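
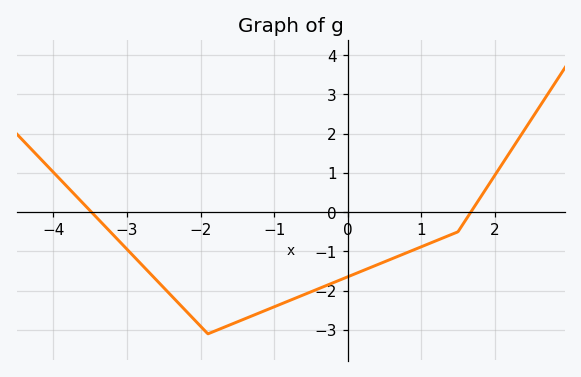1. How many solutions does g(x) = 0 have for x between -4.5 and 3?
2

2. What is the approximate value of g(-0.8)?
-2.26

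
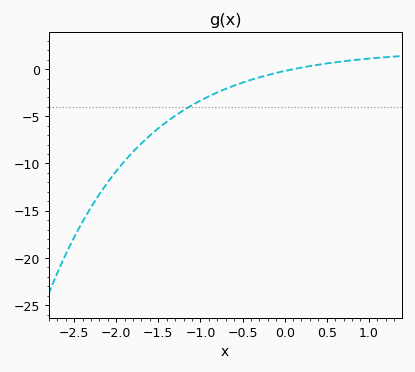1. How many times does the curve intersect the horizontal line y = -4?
1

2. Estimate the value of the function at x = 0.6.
0.719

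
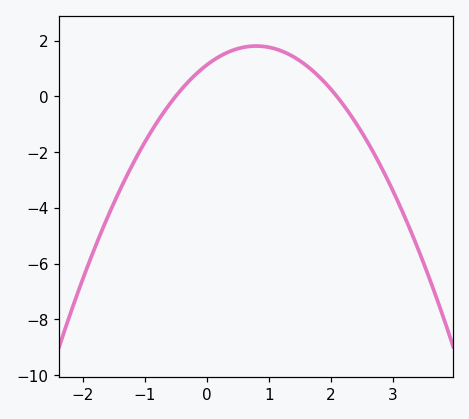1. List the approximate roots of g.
-0.5, 2.1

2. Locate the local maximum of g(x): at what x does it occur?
0.8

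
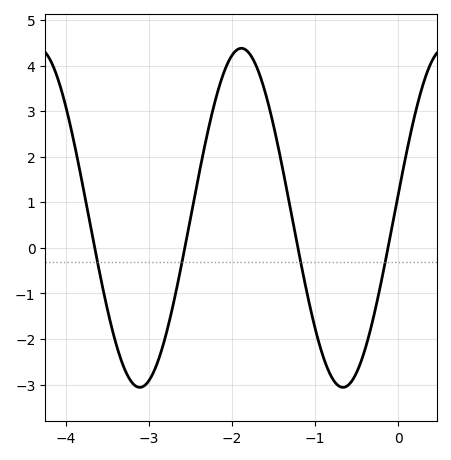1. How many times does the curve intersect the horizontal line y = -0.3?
4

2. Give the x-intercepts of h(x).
-3.65, -2.57, -1.21, -0.124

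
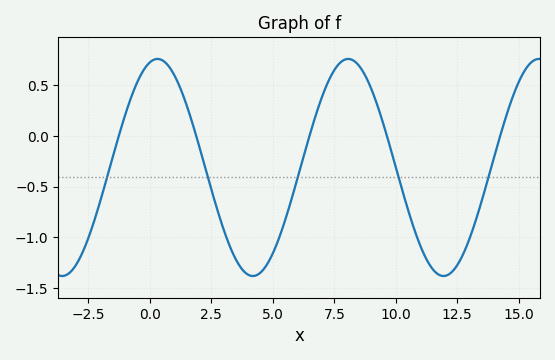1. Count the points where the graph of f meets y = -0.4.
5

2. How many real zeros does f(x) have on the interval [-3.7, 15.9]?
5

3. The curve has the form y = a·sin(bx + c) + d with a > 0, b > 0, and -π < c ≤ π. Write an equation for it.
y = 1.07sin(0.81x + 1.3) - 0.31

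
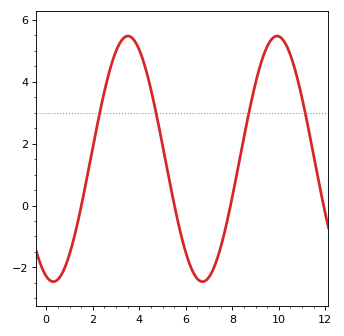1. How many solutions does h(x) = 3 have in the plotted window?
4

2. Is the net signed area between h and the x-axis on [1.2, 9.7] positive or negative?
positive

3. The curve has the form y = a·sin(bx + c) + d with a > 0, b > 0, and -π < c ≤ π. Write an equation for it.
y = 3.97sin(0.98x - 1.87) + 1.51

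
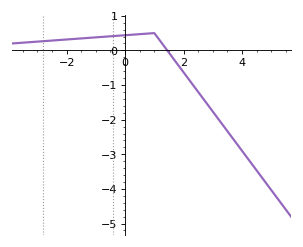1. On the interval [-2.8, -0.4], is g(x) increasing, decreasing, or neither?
increasing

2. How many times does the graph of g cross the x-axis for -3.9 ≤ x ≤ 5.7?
1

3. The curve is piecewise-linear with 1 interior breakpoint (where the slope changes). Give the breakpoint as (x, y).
(1, 0.5)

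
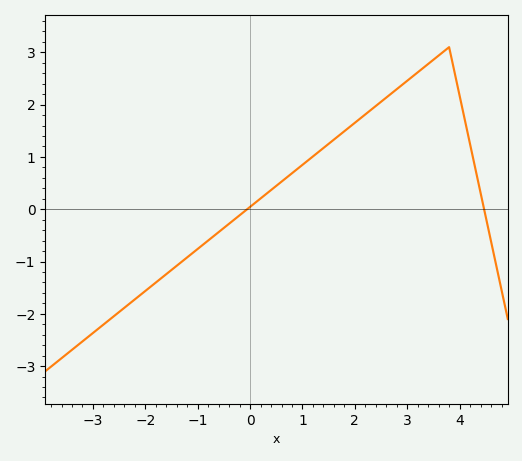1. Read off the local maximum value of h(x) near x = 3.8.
3.1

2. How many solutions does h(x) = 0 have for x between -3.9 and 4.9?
2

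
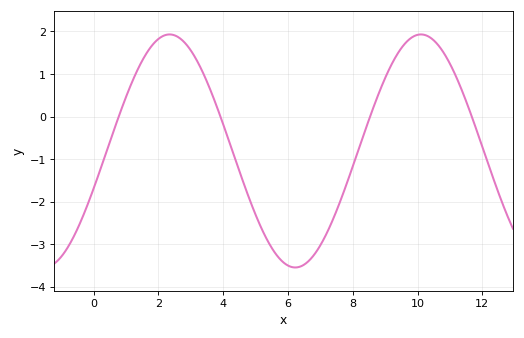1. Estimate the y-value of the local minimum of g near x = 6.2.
-3.5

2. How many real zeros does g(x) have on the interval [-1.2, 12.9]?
4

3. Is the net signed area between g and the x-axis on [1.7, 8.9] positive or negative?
negative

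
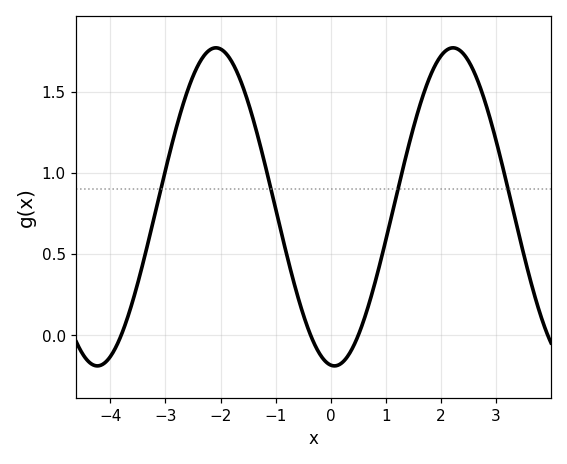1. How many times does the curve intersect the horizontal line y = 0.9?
4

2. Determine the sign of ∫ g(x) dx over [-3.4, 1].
positive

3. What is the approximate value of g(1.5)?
1.28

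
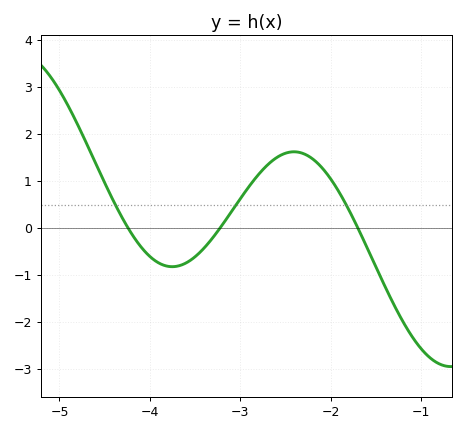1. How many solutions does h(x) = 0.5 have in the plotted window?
3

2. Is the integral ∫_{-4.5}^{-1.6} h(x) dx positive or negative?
positive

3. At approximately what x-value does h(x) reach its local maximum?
-2.4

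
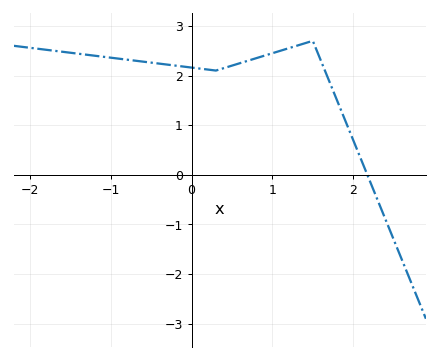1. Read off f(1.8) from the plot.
1.5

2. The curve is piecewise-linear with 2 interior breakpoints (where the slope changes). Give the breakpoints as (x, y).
(0.3, 2.1); (1.5, 2.7)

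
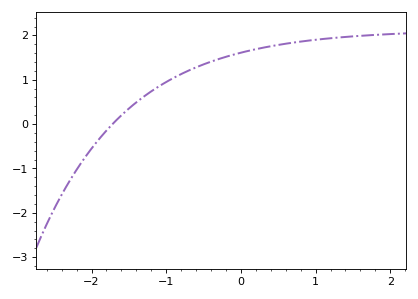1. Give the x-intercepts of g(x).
-1.72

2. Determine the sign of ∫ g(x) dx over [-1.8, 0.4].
positive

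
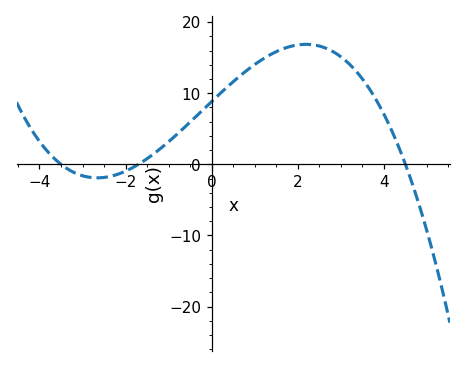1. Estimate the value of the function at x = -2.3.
-1.62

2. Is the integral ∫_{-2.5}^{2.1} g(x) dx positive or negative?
positive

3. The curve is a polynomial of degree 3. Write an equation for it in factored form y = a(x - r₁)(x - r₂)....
y = -0.33(x + 3.5)(x + 1.7)(x - 4.5)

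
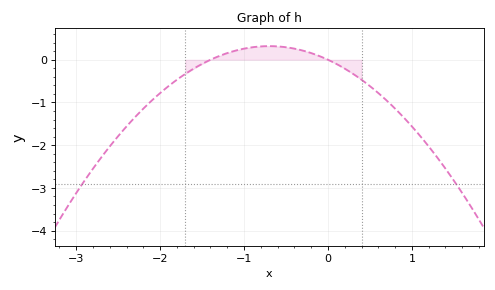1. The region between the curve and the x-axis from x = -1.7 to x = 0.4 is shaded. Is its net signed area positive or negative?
positive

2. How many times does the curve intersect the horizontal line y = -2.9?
2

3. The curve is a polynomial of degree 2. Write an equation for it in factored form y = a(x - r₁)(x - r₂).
y = -0.65(x + 1.4)(x - 0)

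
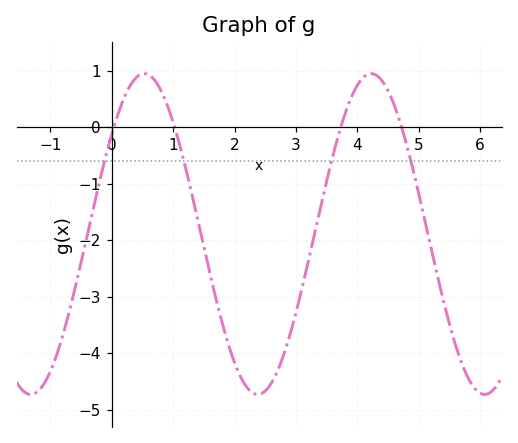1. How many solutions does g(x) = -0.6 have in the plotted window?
4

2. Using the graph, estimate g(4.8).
-0.3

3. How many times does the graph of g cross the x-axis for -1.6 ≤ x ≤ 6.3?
4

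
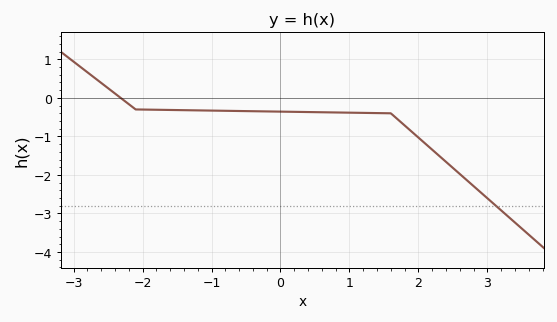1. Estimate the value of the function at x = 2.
-1.03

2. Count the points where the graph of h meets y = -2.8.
1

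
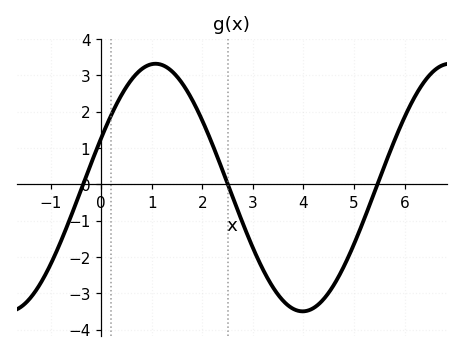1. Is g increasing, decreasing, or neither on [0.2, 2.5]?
neither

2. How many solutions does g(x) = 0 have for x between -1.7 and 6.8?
3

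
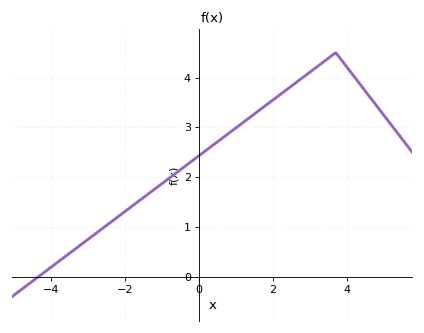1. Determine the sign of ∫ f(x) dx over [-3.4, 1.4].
positive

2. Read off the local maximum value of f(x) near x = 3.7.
4.5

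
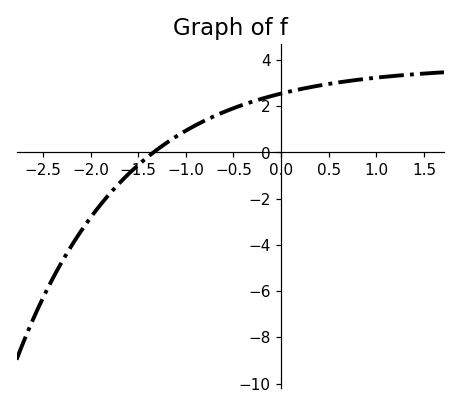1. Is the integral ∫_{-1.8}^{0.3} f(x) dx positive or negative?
positive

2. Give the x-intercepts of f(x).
-1.3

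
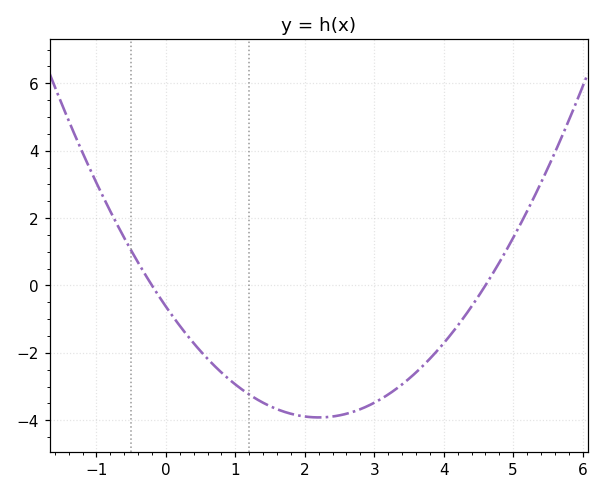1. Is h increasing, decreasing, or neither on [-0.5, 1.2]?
decreasing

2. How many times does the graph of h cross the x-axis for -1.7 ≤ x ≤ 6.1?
2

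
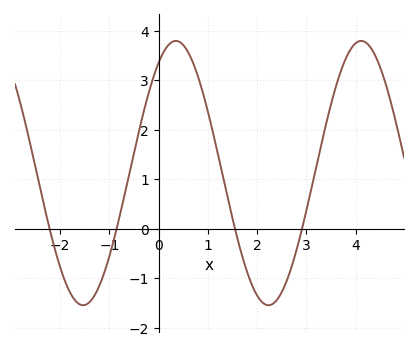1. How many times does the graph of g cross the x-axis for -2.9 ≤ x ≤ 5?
4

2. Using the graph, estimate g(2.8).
-0.4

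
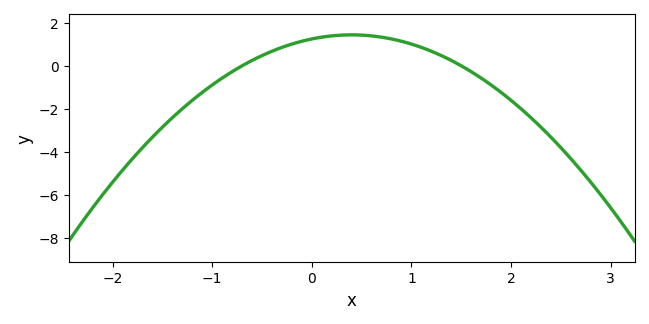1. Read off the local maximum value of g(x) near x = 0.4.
1.4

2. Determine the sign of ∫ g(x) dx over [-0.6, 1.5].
positive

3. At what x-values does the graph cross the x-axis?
-0.7, 1.5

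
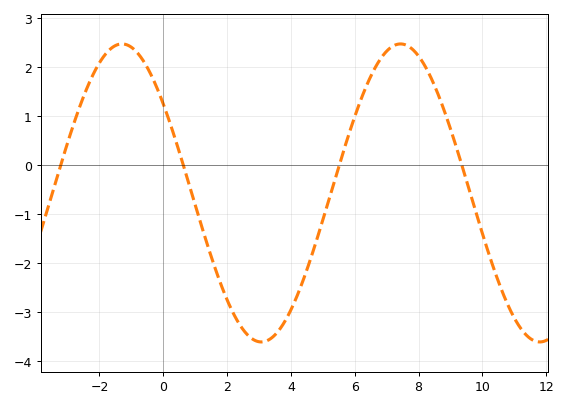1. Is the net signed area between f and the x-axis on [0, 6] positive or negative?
negative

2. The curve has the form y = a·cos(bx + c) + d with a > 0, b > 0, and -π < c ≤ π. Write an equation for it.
y = 3.04cos(0.72x + 0.93) - 0.57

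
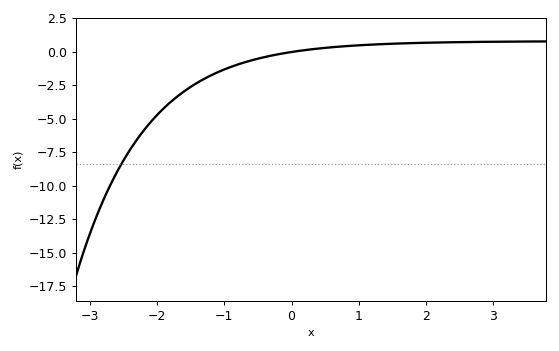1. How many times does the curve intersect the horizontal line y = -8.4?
1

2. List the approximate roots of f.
0.026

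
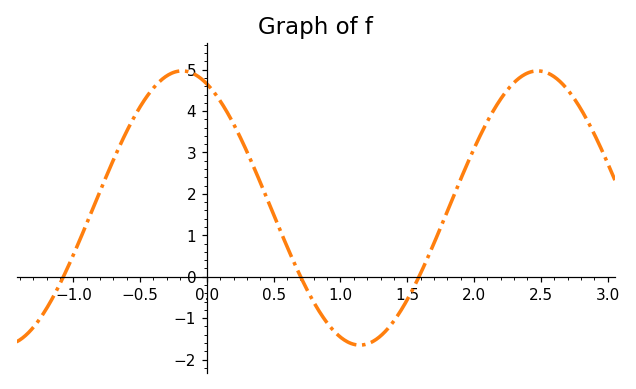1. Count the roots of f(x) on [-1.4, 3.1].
3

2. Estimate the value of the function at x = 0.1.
4.24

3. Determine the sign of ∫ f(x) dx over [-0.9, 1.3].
positive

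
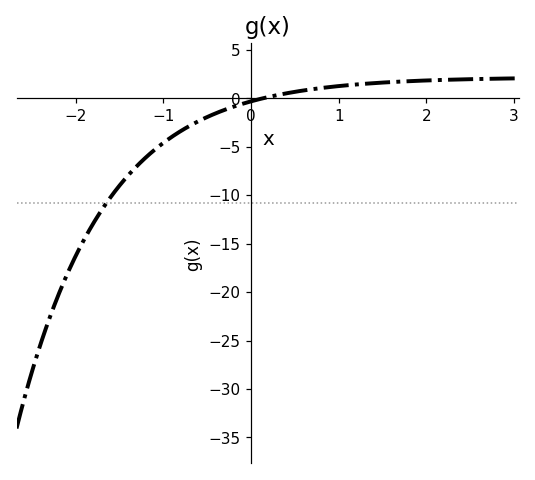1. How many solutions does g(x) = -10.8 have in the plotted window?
1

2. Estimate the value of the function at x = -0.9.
-3.95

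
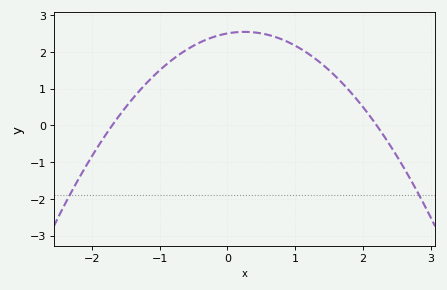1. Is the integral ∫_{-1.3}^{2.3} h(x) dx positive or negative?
positive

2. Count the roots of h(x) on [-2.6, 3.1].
2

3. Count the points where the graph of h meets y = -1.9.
2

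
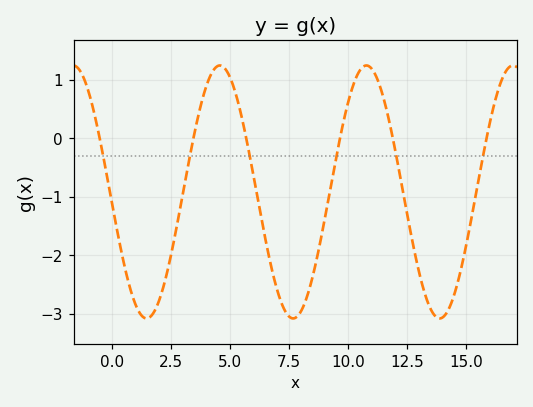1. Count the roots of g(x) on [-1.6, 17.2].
6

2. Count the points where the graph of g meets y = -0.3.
6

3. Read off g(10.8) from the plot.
1.24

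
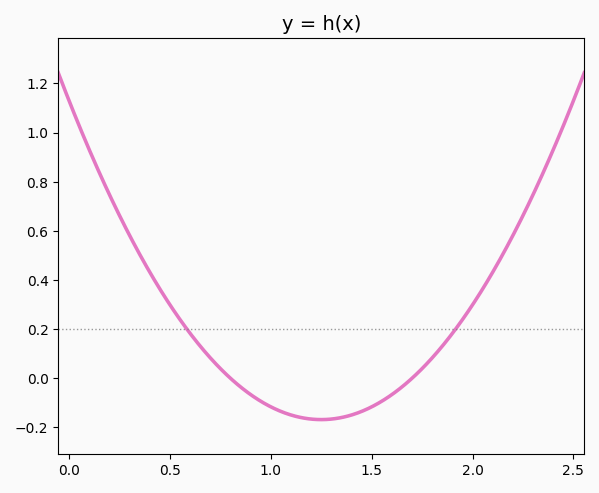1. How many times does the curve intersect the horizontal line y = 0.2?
2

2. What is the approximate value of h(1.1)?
-0.14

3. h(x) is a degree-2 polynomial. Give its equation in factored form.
y = 0.83(x - 0.8)(x - 1.7)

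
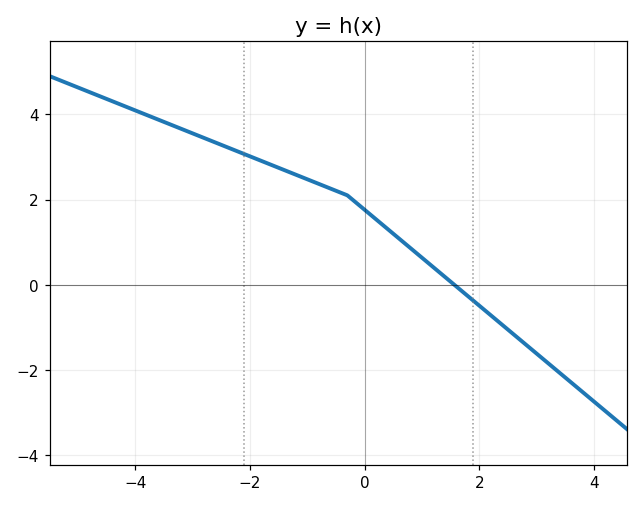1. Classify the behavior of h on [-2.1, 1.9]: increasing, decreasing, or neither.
decreasing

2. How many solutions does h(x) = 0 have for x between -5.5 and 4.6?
1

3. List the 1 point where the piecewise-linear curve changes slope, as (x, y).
(-0.3, 2.1)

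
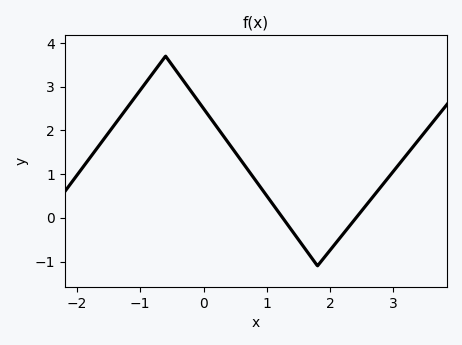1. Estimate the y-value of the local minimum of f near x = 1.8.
-1.1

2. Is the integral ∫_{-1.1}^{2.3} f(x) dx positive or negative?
positive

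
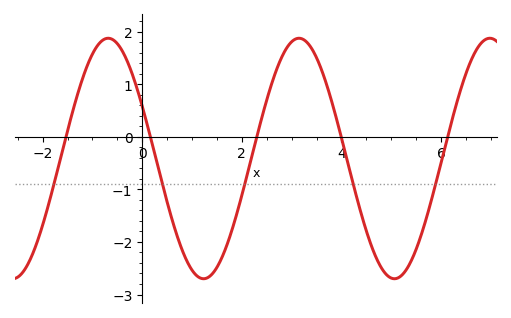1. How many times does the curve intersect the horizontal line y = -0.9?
5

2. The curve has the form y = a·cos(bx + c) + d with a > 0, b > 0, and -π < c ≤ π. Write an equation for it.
y = 2.29cos(1.64x + 1.12) - 0.41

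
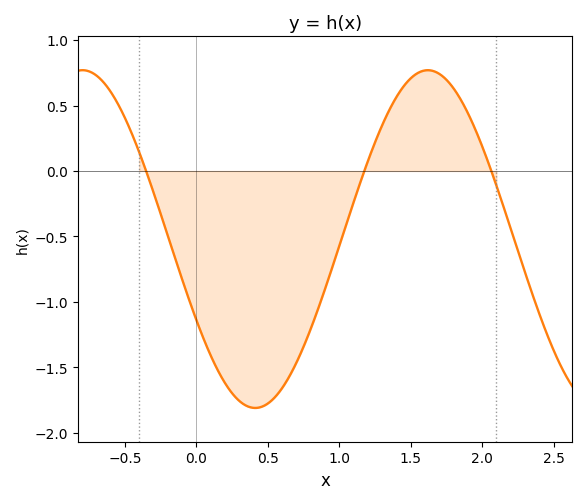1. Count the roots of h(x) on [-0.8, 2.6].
3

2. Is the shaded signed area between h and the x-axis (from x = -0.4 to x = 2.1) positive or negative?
negative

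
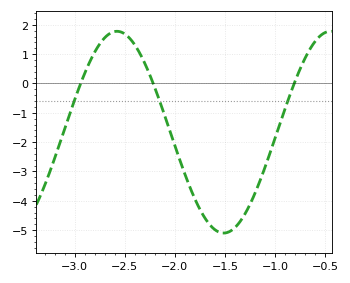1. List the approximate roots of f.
-2.95, -2.2, -0.8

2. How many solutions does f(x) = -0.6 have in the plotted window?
3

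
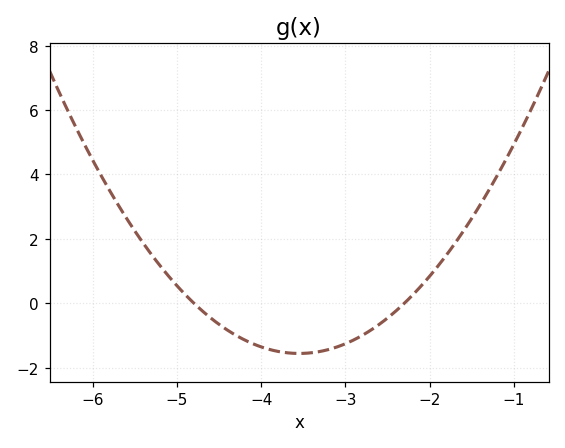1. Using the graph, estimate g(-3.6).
-1.6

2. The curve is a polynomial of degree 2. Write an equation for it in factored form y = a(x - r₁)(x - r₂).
y = 1(x + 4.8)(x + 2.3)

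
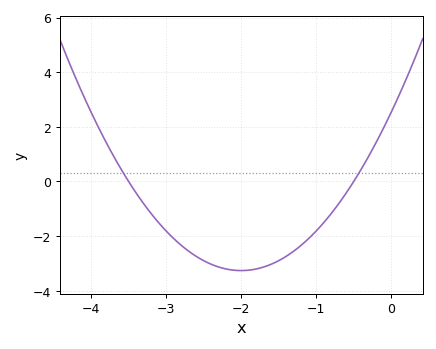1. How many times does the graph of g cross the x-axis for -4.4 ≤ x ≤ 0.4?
2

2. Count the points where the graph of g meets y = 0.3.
2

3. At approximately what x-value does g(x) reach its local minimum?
-2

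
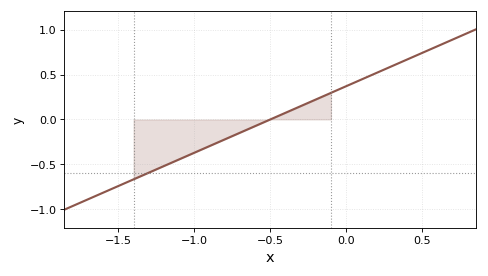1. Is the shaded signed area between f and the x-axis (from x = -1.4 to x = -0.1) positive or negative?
negative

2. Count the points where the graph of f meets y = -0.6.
1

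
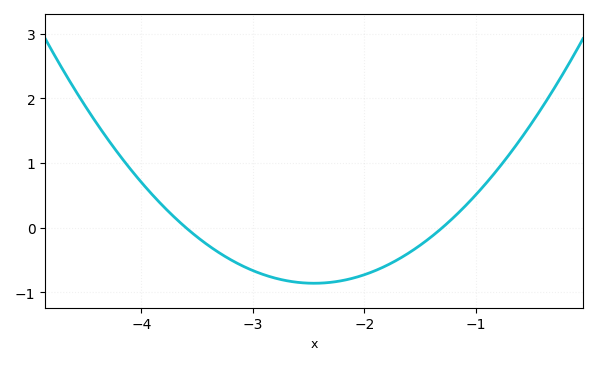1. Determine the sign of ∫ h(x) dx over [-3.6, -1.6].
negative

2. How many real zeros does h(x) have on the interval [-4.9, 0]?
2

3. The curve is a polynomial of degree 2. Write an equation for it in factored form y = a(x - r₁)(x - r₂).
y = 0.65(x + 3.6)(x + 1.3)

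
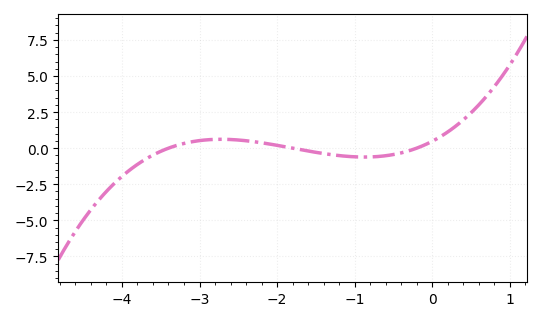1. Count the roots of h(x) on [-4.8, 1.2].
3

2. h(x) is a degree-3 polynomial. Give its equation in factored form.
y = 0.39(x + 3.4)(x + 1.8)(x + 0.2)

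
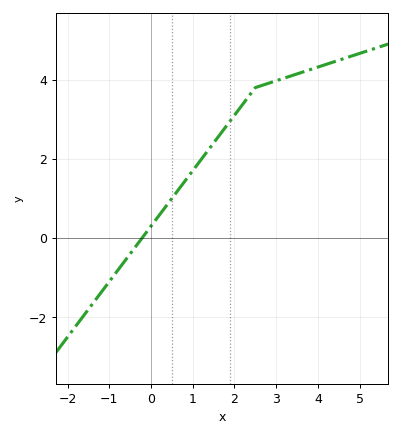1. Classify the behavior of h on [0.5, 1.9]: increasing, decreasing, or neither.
increasing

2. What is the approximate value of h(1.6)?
2.54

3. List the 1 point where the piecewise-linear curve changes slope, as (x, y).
(2.5, 3.8)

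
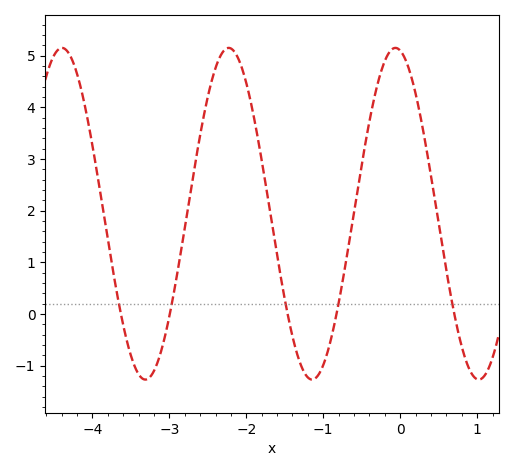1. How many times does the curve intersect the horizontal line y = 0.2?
5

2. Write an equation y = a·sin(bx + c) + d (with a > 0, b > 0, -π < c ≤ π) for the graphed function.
y = 3.21sin(2.9x + 1.75) + 1.94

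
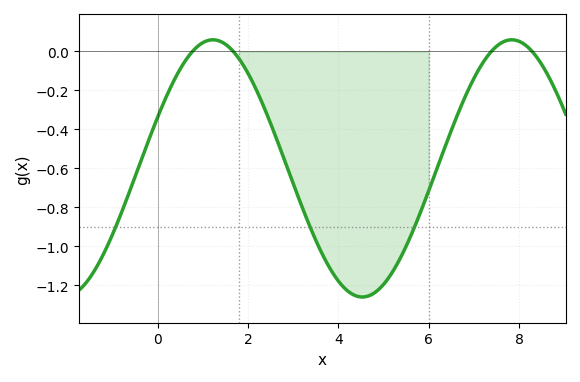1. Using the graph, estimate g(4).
-1.18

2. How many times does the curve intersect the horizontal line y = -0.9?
3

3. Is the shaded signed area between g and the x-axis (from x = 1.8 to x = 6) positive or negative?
negative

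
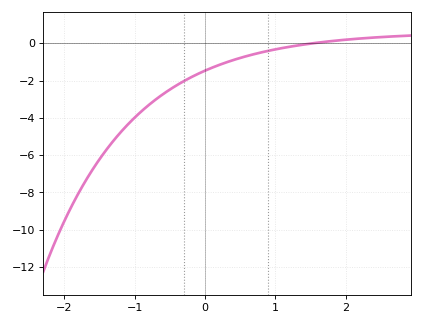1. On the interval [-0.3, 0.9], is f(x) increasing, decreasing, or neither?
increasing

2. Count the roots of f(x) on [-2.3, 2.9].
1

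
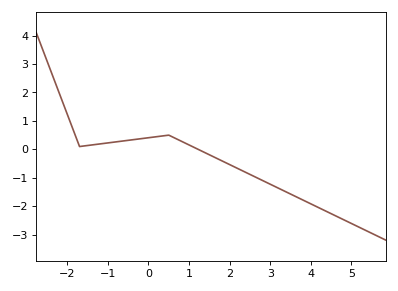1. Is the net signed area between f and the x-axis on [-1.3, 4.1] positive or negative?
negative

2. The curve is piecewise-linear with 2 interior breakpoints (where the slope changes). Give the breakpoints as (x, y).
(-1.7, 0.1); (0.5, 0.5)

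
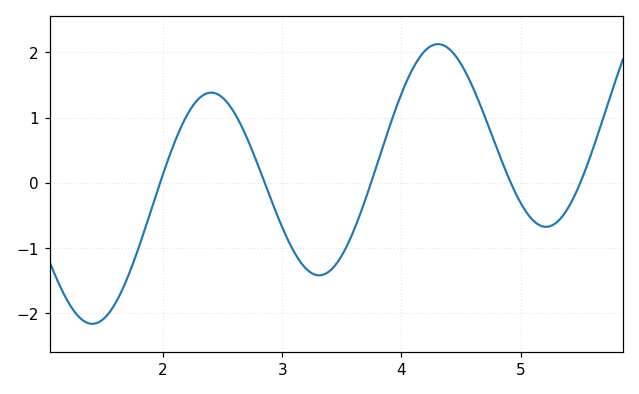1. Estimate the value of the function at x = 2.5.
1.3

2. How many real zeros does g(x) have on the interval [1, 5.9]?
5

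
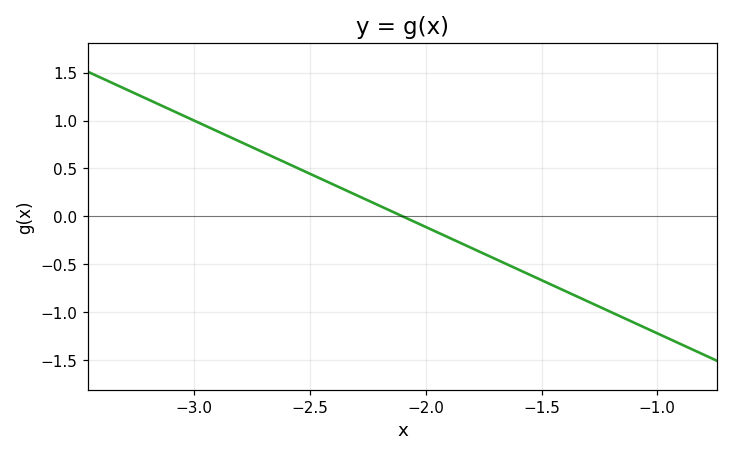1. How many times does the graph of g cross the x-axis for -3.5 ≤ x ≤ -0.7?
1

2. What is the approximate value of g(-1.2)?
-0.999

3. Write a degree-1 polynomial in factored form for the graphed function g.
y = -1.11(x + 2.1)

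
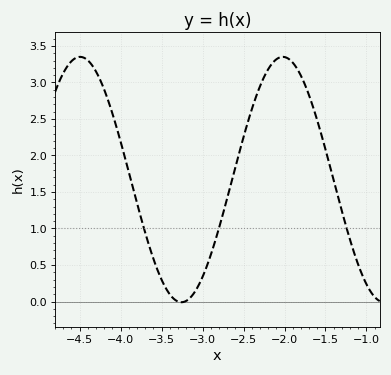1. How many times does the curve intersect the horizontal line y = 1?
3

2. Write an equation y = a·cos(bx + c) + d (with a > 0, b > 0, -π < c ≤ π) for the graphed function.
y = 1.68cos(2.5x - 1.1) + 1.67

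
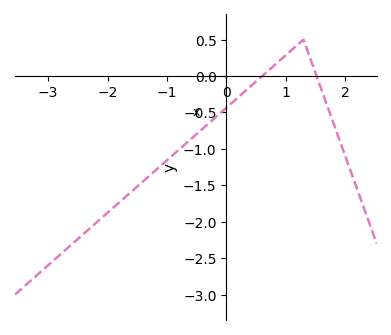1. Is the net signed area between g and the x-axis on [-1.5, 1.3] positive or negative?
negative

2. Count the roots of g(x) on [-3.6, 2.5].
2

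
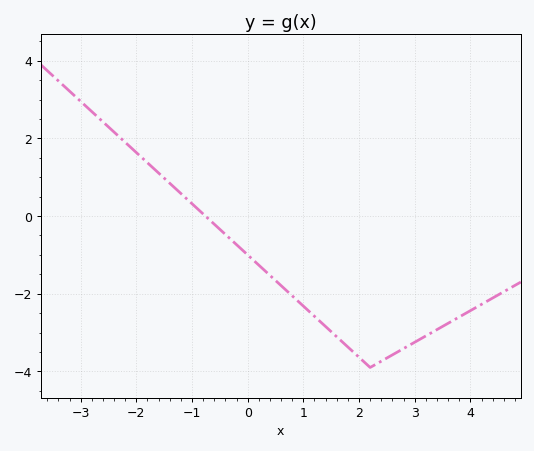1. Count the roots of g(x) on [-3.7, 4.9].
1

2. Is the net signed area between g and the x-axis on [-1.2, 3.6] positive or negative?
negative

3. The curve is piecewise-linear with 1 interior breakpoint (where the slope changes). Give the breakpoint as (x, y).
(2.2, -3.9)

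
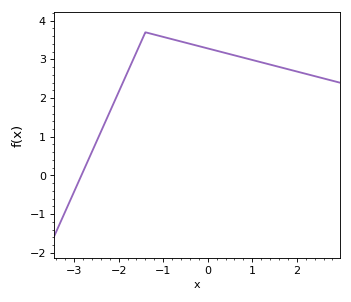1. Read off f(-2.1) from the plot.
1.9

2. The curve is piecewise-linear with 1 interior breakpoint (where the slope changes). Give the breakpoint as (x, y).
(-1.4, 3.7)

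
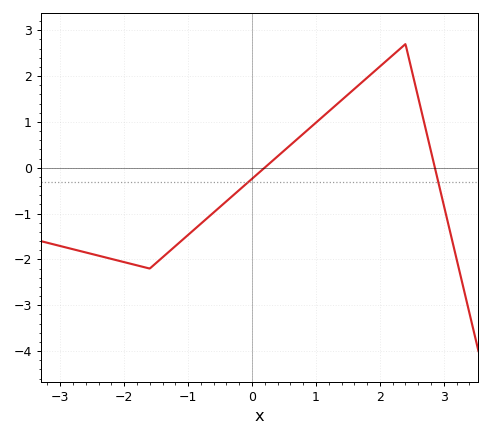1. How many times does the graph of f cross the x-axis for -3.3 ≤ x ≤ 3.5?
2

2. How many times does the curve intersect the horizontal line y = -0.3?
2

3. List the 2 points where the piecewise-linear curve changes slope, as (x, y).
(-1.6, -2.2); (2.4, 2.7)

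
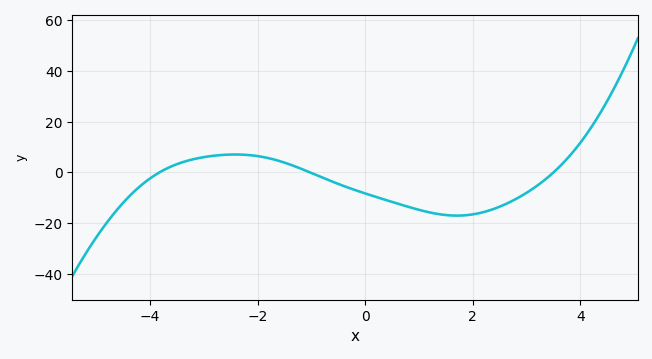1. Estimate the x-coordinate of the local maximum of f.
-2.4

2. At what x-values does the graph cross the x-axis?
-3.8, -1, 3.6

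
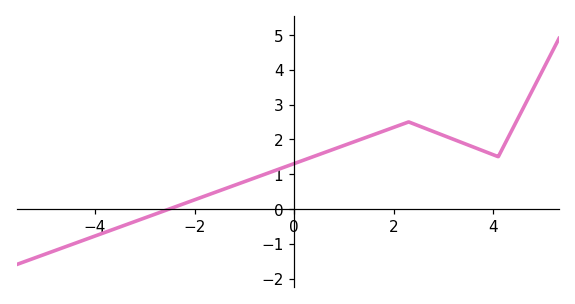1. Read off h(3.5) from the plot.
1.83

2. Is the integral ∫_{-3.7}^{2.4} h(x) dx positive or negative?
positive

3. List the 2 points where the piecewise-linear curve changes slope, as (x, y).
(2.3, 2.5); (4.1, 1.5)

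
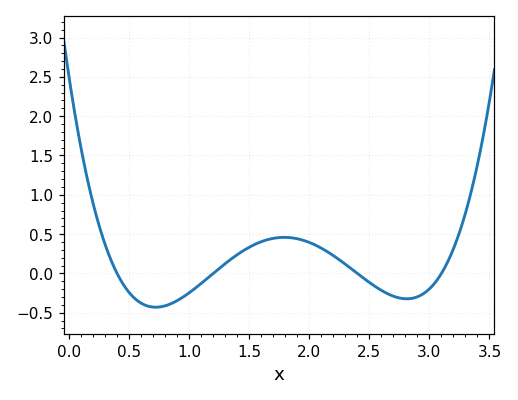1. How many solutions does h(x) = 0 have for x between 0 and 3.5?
4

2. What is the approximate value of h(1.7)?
0.45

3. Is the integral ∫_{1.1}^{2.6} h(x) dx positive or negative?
positive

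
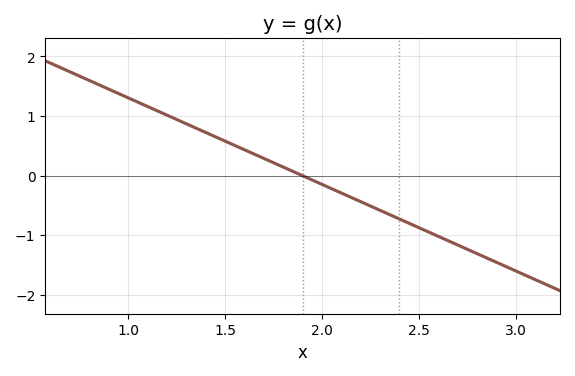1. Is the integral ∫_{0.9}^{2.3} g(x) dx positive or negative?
positive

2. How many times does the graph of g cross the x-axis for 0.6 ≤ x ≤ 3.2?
1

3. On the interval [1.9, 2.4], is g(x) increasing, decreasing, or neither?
decreasing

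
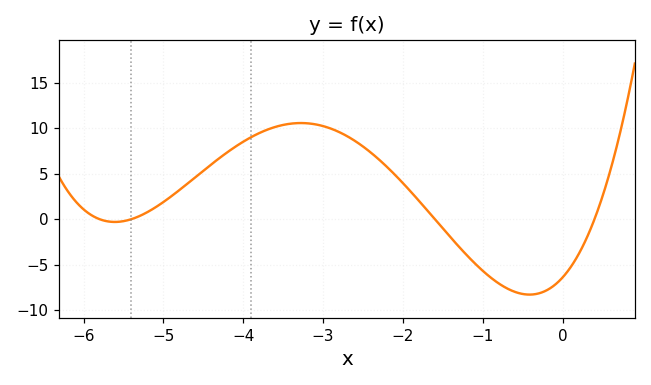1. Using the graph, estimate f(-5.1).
1.29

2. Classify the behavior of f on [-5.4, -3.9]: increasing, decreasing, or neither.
increasing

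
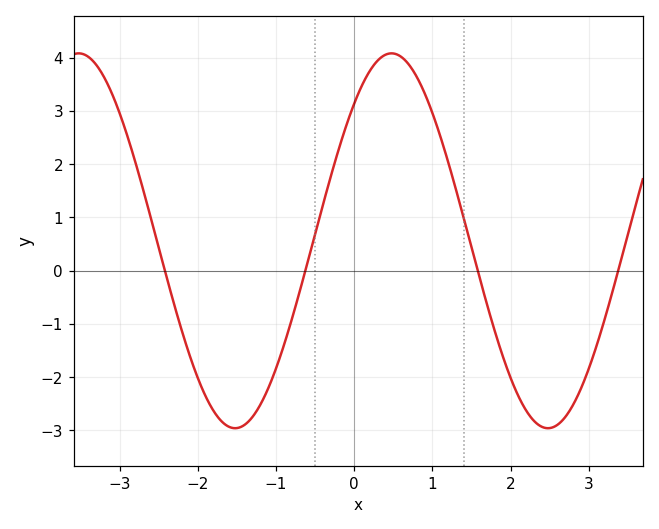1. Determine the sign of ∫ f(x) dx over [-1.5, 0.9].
positive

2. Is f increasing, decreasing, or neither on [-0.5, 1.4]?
neither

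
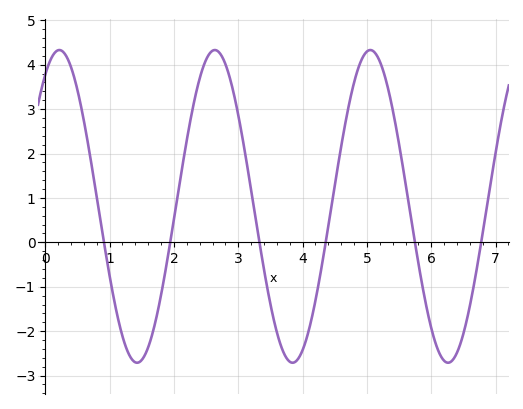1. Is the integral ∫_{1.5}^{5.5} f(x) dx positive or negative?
positive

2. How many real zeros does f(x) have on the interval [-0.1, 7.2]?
6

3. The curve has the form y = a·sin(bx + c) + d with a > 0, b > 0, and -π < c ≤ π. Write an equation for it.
y = 3.52sin(2.6x + 1) + 0.81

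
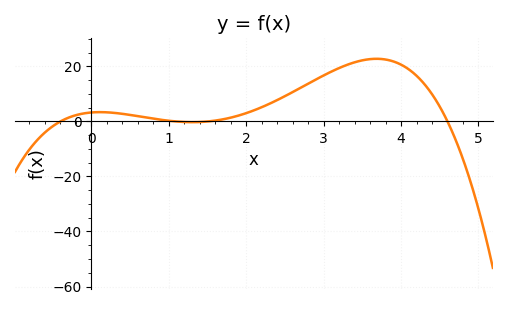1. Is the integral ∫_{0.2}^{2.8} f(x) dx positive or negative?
positive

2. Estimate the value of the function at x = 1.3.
0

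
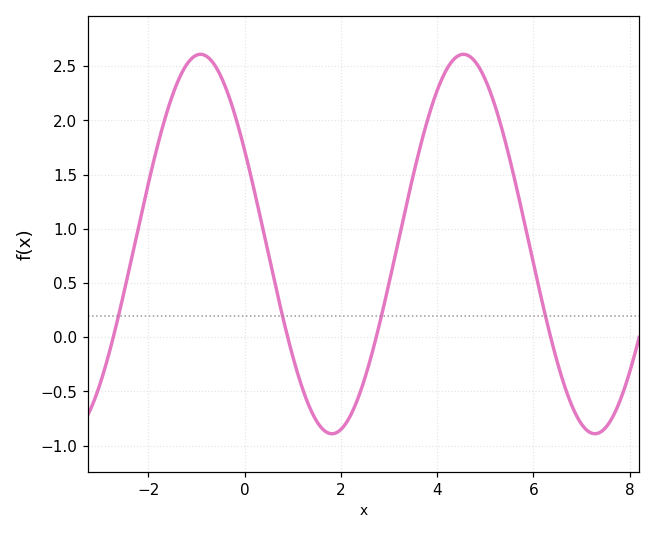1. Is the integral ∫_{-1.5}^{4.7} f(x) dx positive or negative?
positive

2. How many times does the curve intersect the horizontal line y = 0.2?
4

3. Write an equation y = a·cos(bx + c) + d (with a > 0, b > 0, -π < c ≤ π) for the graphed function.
y = 1.75cos(1.1x + 1.1) + 0.86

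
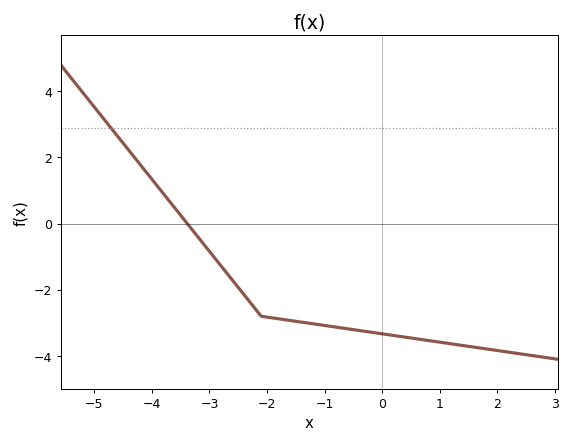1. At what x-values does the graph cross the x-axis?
-3.38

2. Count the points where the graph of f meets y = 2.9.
1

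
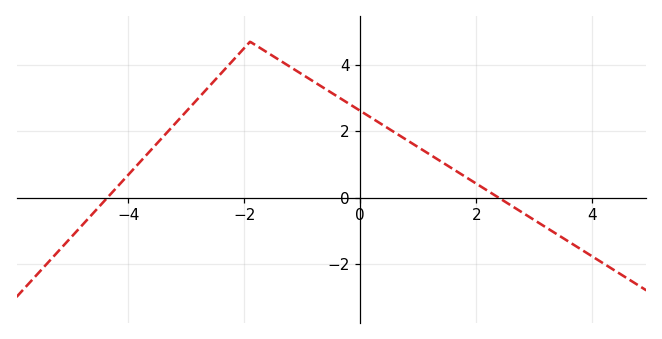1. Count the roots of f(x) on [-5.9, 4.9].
2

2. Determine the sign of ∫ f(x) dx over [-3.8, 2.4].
positive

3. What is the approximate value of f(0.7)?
1.8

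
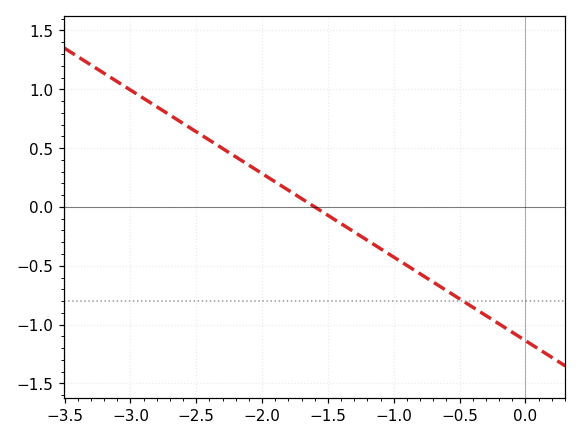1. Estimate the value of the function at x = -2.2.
0.426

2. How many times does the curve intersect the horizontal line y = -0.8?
1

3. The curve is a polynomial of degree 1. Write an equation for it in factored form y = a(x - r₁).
y = -0.71(x + 1.6)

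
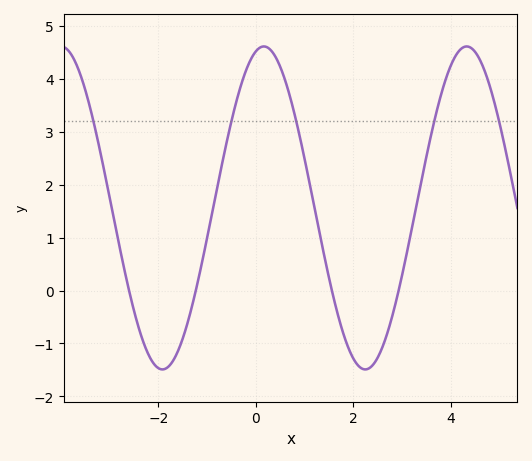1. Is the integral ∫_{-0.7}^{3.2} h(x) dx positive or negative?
positive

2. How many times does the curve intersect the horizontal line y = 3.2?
5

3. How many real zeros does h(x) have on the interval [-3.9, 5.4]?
4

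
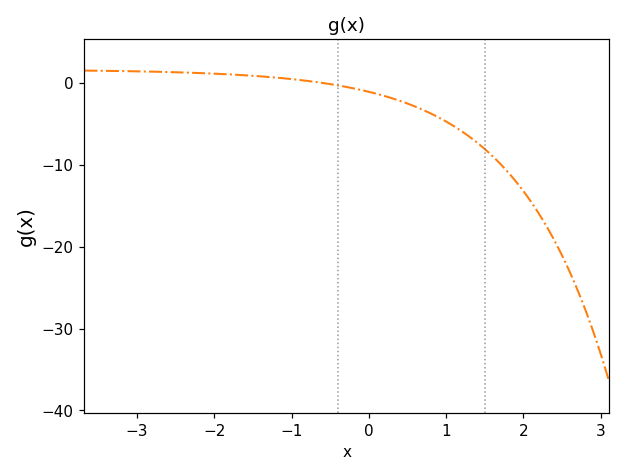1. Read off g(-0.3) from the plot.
0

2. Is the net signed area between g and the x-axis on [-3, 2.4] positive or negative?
negative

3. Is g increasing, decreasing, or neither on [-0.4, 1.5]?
decreasing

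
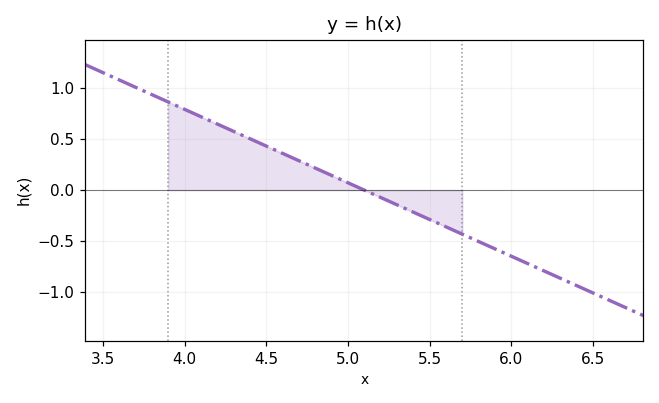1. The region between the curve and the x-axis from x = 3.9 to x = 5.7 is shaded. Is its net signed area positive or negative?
positive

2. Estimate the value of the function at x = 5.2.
-0.05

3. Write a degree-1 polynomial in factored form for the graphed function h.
y = -0.72(x - 5.1)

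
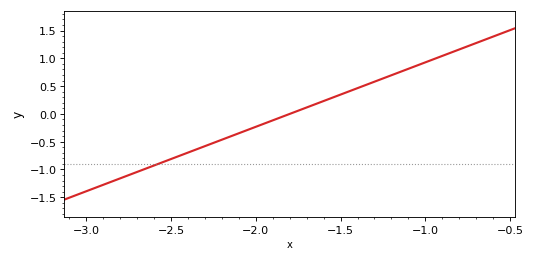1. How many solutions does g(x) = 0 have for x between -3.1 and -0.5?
1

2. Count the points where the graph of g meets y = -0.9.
1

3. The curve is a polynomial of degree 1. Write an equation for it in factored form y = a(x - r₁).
y = 1.16(x + 1.8)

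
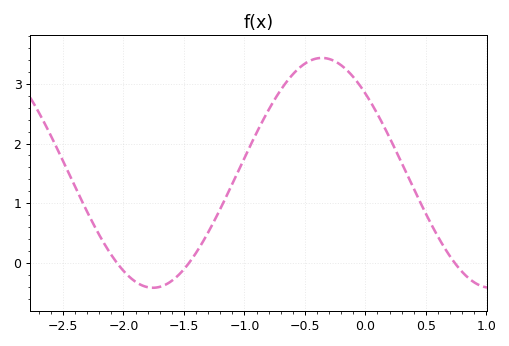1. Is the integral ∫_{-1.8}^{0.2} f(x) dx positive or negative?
positive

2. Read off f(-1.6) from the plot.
-0.3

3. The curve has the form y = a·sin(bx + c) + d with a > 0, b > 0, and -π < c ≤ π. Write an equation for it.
y = 1.92sin(2.2x + 2.4) + 1.51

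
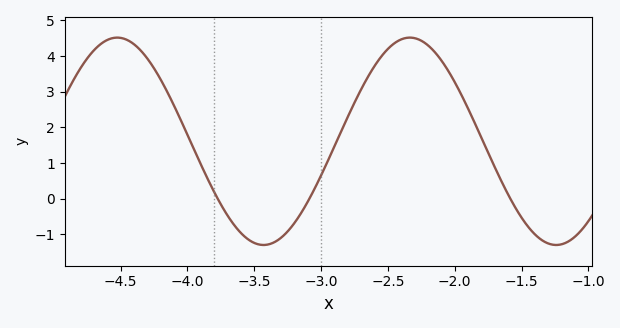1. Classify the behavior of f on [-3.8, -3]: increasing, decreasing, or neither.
neither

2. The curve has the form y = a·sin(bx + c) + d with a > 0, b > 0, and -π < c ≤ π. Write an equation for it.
y = 2.91sin(2.87x + 1.99) + 1.61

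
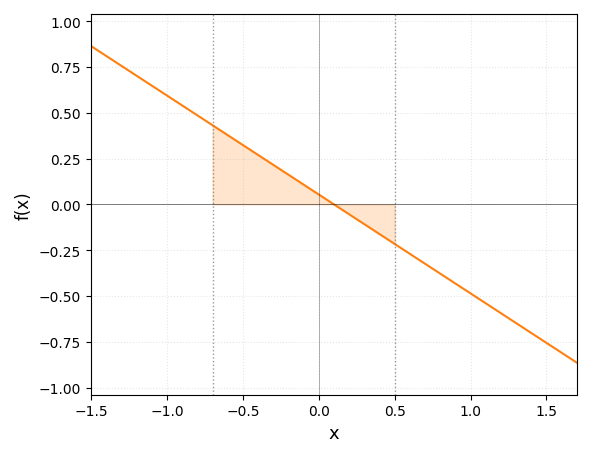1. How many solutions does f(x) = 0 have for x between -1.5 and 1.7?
1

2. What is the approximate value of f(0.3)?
-0.1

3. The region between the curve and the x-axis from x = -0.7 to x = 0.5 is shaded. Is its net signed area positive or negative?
positive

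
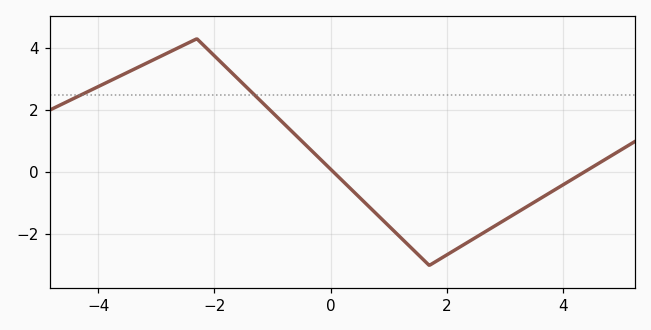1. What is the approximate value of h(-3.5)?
3.2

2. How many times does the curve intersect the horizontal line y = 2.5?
2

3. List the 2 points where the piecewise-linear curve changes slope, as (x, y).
(-2.3, 4.3); (1.7, -3)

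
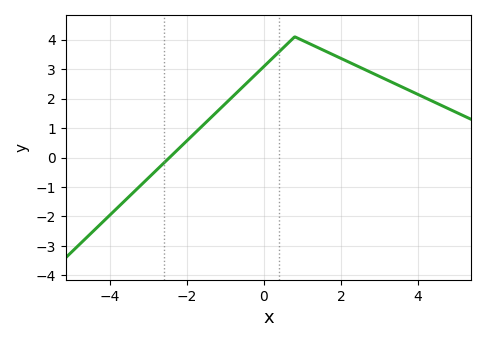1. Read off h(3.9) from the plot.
2.2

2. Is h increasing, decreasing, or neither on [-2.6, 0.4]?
increasing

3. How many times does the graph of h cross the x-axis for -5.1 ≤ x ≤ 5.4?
1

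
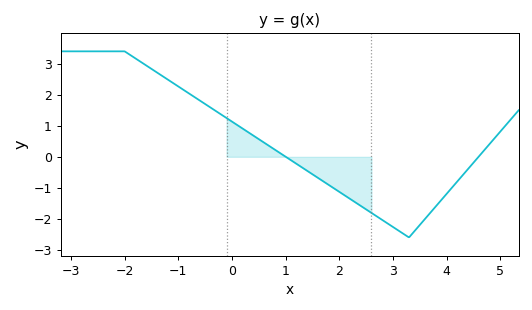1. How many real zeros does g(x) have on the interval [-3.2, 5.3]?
2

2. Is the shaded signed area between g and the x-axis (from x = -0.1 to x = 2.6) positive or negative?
negative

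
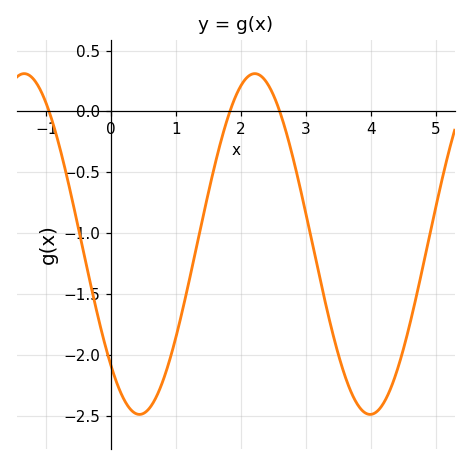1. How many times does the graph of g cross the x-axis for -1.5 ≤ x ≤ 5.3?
3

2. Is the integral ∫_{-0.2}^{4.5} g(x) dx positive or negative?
negative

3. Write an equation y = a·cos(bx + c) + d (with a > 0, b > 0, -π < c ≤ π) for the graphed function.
y = 1.4cos(1.77x + 2.37) - 1.09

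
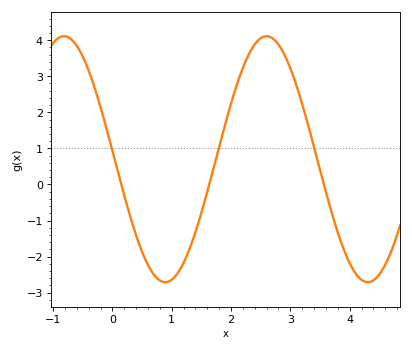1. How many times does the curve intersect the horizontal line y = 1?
3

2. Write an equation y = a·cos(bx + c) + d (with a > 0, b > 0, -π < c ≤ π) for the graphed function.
y = 3.41cos(1.84x + 1.5) + 0.7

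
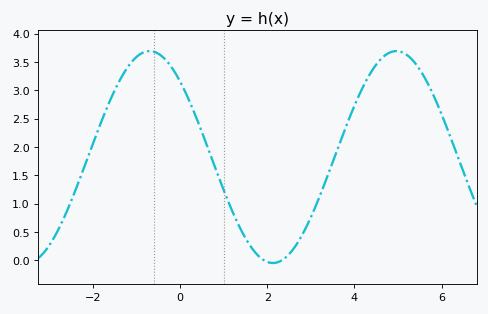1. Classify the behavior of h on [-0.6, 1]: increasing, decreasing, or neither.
decreasing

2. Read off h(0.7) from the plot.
1.85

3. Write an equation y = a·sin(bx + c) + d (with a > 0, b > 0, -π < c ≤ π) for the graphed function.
y = 1.87sin(1.11x + 2.35) + 1.82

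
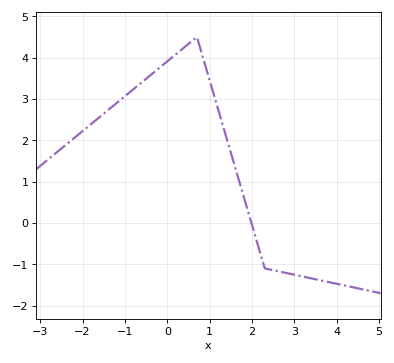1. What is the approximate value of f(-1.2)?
2.9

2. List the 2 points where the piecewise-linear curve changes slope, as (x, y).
(0.7, 4.5); (2.3, -1.1)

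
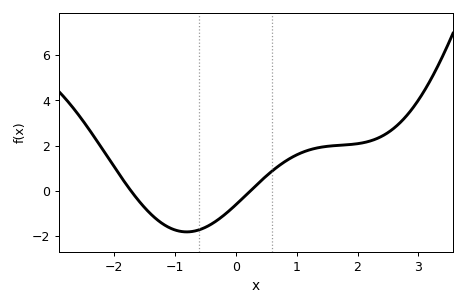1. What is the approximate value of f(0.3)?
0.2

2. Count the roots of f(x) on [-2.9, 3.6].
2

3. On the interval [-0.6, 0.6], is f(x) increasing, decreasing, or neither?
increasing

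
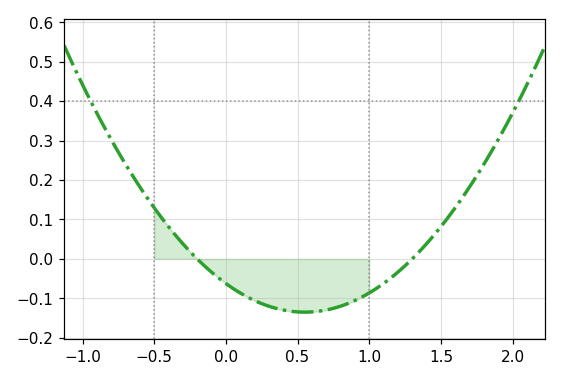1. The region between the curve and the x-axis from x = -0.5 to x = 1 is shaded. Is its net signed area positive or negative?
negative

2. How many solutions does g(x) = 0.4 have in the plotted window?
2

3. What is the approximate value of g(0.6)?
-0.134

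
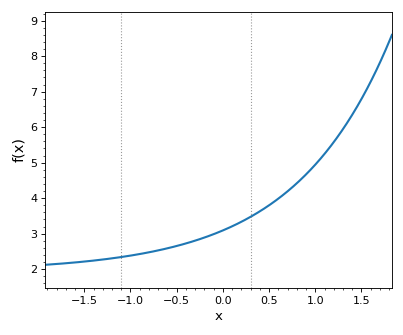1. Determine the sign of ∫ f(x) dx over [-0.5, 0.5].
positive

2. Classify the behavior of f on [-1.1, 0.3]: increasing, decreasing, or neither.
increasing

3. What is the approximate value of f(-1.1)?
2.3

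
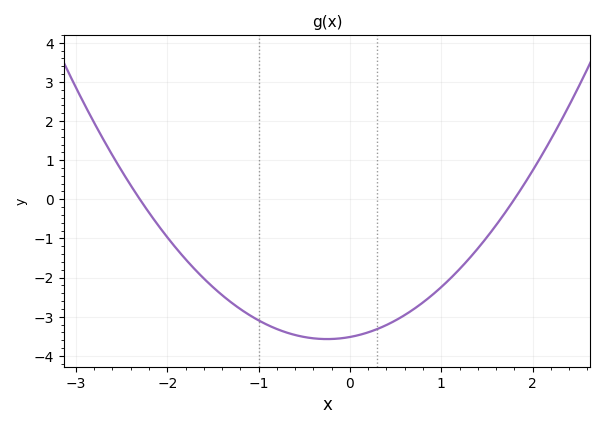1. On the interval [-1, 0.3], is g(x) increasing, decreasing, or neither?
neither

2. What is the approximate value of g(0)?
-3.52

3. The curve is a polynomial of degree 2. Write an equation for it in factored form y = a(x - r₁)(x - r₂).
y = 0.85(x + 2.3)(x - 1.8)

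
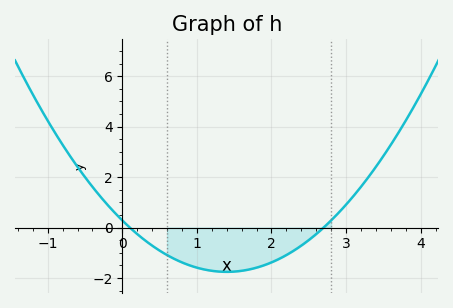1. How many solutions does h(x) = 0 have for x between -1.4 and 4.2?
2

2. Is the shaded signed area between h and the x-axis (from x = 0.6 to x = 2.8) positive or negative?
negative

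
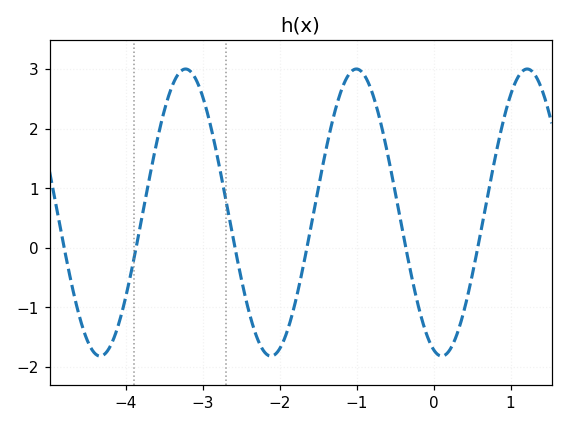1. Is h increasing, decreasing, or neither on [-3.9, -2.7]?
neither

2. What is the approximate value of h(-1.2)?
2.6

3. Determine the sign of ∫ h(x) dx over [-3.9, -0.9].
positive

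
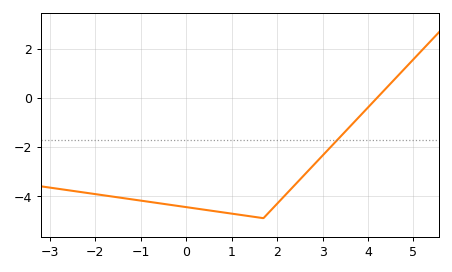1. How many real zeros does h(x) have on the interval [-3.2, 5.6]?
1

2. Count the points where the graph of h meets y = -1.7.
1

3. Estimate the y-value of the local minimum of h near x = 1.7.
-4.8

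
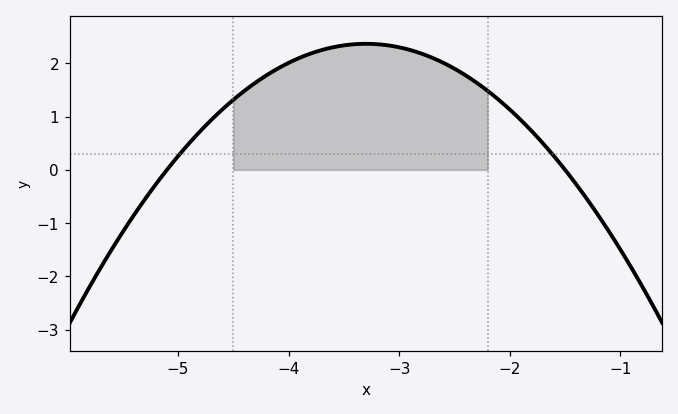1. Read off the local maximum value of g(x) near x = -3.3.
2.4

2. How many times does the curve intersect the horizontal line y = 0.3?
2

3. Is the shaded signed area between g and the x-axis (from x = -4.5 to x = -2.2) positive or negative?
positive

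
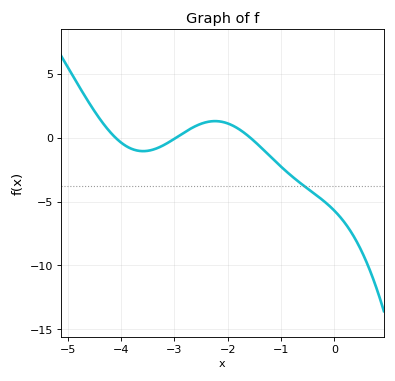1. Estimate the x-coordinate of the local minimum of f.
-3.6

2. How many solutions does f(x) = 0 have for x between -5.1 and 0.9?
3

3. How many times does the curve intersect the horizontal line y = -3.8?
1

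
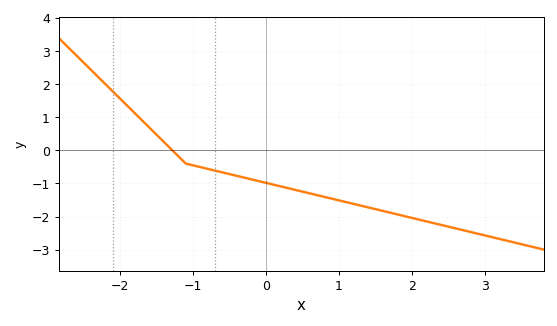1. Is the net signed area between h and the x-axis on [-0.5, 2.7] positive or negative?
negative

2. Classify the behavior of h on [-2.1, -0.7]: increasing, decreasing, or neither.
decreasing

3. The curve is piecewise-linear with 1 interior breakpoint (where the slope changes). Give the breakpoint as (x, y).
(-1.1, -0.4)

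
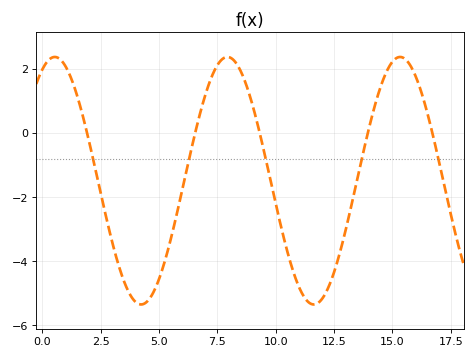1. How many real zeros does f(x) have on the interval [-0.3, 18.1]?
5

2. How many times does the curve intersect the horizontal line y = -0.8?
5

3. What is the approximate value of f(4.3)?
-5.34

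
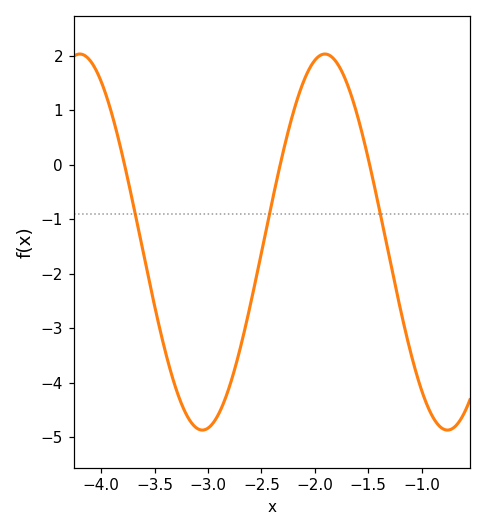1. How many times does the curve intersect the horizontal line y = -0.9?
3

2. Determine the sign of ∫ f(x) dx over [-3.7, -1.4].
negative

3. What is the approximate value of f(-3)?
-4.83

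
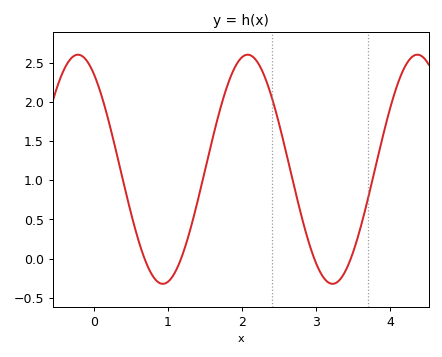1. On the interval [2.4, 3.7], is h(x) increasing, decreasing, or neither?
neither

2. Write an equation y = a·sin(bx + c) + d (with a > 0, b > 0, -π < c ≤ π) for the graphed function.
y = 1.46sin(2.7x + 2.2) + 1.14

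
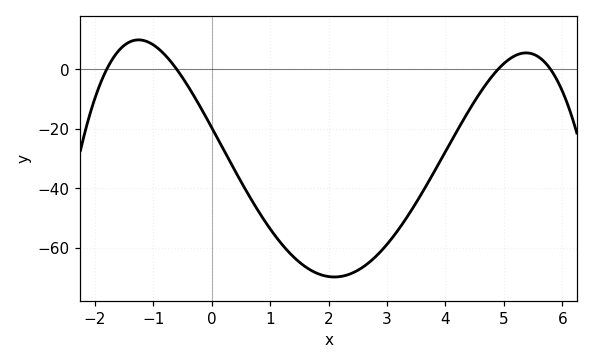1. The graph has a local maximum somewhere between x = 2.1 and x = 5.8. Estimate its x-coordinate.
5.38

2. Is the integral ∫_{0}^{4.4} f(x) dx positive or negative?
negative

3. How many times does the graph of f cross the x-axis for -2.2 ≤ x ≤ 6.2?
4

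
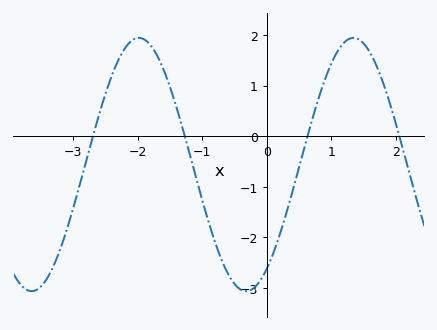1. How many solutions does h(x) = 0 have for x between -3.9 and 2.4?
4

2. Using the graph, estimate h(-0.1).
-2.9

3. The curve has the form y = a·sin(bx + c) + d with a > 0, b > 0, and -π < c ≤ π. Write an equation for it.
y = 2.5sin(1.9x - 0.97) - 0.56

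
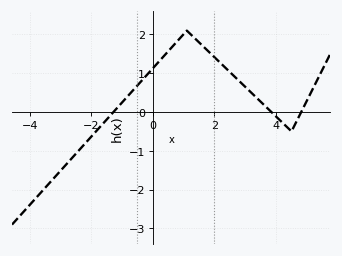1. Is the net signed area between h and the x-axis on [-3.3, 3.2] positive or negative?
positive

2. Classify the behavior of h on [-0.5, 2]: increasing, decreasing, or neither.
neither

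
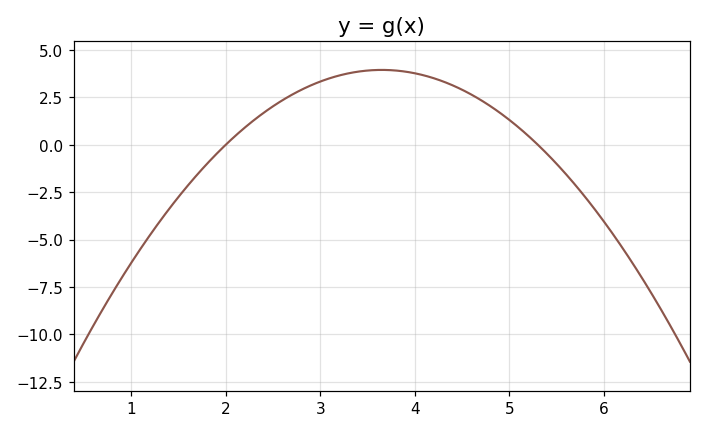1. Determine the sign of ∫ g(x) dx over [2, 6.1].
positive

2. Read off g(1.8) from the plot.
-1.01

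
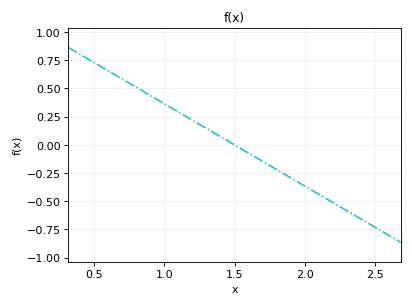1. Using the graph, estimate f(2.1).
-0.438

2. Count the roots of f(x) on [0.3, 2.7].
1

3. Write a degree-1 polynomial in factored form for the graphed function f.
y = -0.73(x - 1.5)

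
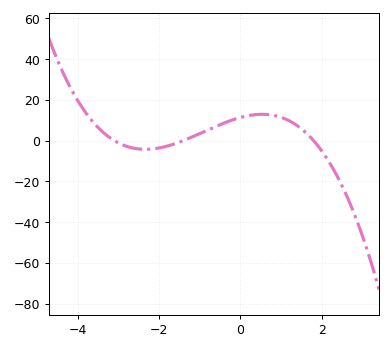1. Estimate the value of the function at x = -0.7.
6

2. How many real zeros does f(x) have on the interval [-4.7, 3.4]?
3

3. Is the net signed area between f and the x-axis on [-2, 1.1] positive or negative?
positive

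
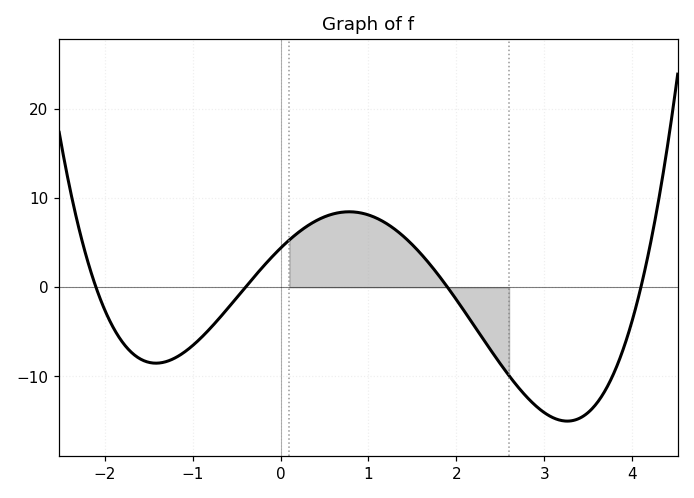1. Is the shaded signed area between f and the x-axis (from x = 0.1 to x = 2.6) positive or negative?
positive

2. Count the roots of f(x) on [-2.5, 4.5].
4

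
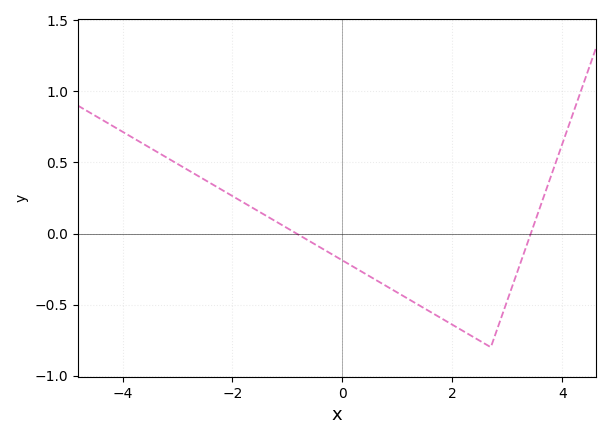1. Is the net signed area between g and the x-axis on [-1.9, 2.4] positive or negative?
negative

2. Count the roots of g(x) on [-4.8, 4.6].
2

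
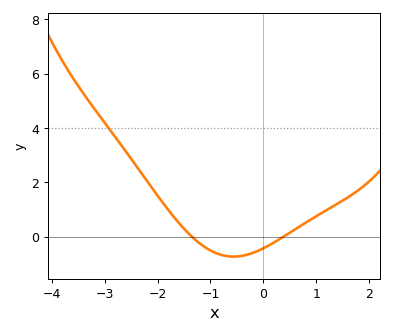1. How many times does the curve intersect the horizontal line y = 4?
1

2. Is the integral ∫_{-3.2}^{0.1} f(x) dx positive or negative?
positive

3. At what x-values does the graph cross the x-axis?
-1.35, 0.377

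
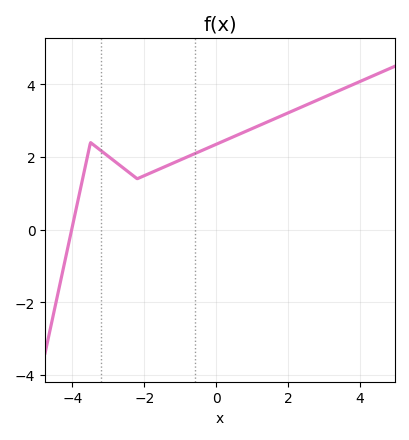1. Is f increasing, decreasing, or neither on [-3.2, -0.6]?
neither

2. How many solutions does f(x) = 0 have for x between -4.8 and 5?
1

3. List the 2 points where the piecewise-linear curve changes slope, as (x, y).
(-3.5, 2.4); (-2.2, 1.4)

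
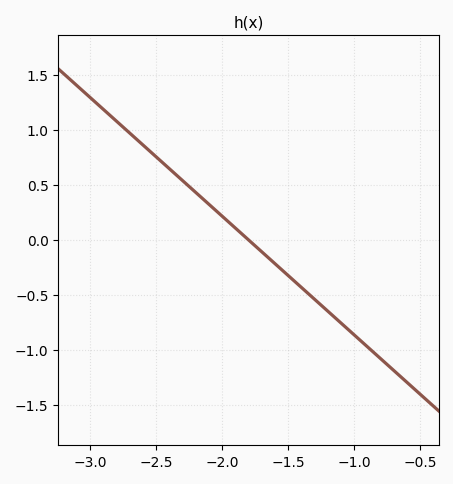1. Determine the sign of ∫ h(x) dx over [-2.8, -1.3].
positive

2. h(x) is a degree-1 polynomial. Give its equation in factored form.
y = -1.08(x + 1.8)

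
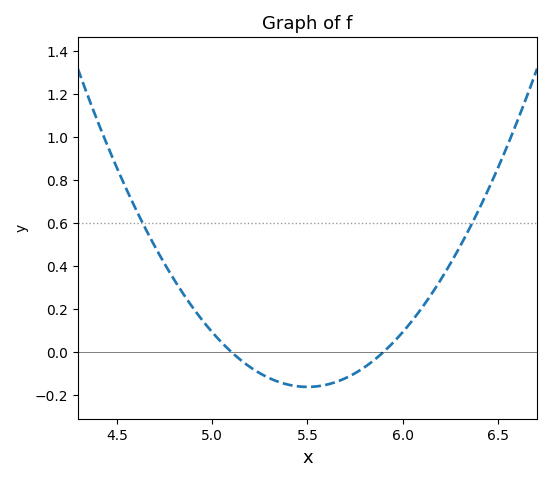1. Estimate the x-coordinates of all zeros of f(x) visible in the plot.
5.1, 5.9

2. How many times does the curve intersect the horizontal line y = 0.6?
2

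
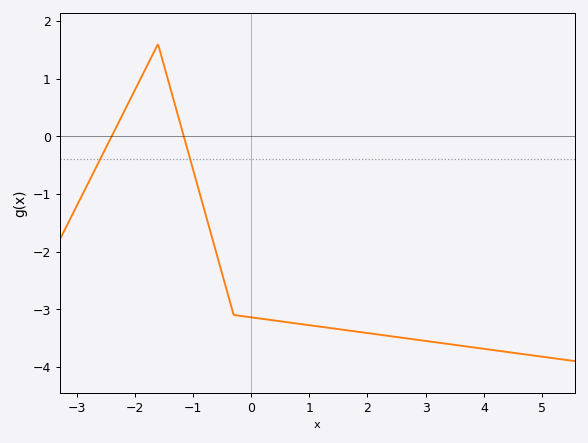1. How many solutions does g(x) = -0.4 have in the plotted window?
2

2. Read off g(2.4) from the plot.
-3.5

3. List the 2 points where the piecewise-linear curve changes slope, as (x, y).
(-1.6, 1.6); (-0.3, -3.1)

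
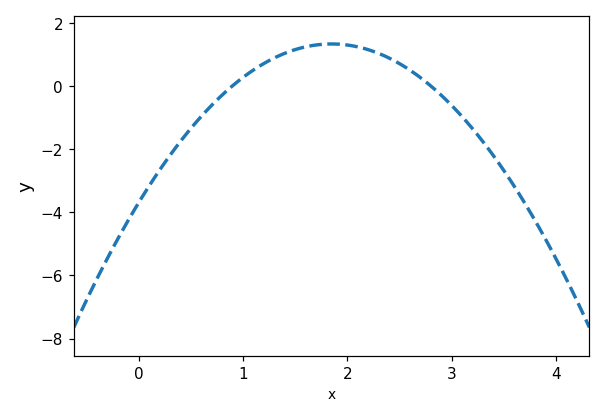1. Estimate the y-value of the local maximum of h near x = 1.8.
1.33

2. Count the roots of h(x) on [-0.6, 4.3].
2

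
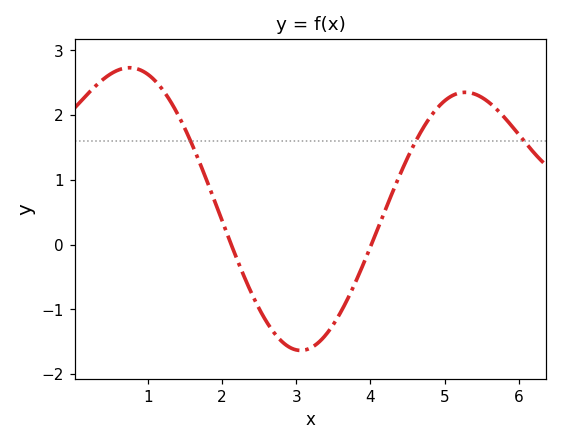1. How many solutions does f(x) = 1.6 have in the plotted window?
3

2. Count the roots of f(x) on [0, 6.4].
2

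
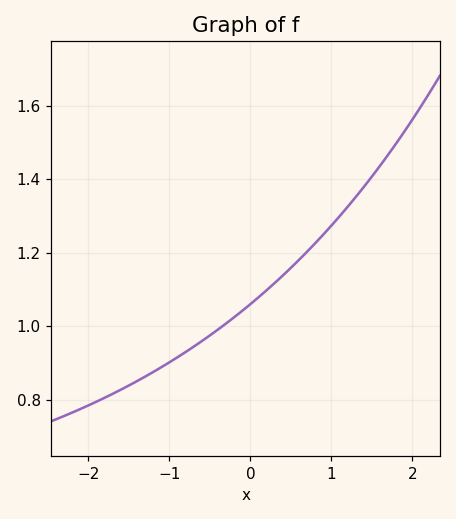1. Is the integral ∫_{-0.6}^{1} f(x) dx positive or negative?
positive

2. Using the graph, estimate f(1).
1.27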